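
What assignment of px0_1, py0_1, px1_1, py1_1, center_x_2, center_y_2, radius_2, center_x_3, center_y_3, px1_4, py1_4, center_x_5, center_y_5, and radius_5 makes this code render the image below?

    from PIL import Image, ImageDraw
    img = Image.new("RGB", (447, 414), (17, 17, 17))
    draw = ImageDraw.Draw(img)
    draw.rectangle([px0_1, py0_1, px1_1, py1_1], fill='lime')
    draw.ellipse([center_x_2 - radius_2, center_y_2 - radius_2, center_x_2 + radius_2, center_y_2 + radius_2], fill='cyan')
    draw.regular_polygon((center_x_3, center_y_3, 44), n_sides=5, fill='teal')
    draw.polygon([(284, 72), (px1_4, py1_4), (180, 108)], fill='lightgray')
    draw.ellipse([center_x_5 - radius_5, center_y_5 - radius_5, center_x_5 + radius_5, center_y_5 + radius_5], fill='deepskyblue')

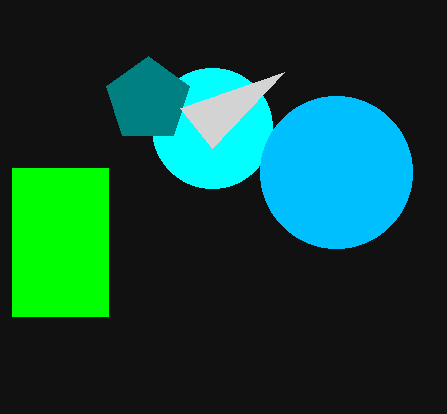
px0_1 = 12
py0_1 = 168
px1_1 = 108
py1_1 = 316
center_x_2 = 212
center_y_2 = 128
radius_2 = 60
center_x_3 = 148
center_y_3 = 100
px1_4 = 212
py1_4 = 148
center_x_5 = 336
center_y_5 = 172
radius_5 = 76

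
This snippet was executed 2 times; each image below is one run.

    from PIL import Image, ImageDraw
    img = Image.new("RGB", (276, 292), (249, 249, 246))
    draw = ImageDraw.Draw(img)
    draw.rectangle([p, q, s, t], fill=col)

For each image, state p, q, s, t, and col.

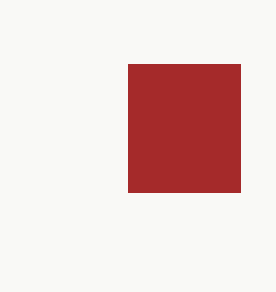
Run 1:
p = 128
q = 64
s = 240
t = 192
col = 'brown'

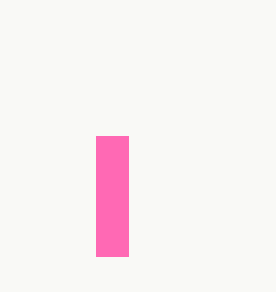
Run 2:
p = 96
q = 136
s = 128
t = 256
col = 'hotpink'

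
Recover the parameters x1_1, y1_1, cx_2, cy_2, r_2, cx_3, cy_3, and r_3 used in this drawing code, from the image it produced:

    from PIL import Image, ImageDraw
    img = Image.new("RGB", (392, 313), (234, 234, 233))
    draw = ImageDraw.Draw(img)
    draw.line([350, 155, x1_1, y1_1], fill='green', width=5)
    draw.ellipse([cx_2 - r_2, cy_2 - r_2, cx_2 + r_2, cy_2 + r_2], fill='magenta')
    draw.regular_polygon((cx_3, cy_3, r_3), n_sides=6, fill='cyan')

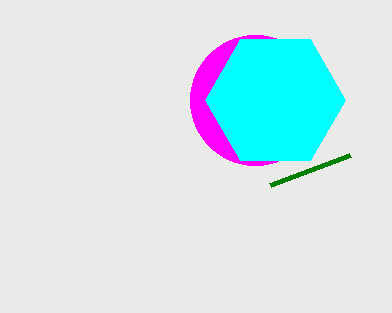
x1_1 = 270; y1_1 = 185; cx_2 = 255; cy_2 = 100; r_2 = 65; cx_3 = 275; cy_3 = 100; r_3 = 70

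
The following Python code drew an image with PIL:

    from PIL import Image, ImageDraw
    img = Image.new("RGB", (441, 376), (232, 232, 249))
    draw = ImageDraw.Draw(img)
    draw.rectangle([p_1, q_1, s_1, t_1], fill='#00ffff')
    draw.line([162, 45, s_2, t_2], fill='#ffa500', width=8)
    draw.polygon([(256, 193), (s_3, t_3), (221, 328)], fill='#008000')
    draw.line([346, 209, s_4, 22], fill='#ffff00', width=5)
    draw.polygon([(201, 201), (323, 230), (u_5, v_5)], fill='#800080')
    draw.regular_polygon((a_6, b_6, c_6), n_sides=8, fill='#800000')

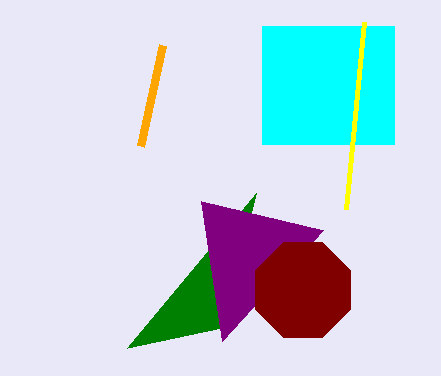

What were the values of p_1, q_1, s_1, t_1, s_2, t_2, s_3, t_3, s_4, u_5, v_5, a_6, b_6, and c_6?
p_1 = 262; q_1 = 26; s_1 = 394; t_1 = 144; s_2 = 140; t_2 = 146; s_3 = 127; t_3 = 348; s_4 = 364; u_5 = 222; v_5 = 341; a_6 = 303; b_6 = 290; c_6 = 51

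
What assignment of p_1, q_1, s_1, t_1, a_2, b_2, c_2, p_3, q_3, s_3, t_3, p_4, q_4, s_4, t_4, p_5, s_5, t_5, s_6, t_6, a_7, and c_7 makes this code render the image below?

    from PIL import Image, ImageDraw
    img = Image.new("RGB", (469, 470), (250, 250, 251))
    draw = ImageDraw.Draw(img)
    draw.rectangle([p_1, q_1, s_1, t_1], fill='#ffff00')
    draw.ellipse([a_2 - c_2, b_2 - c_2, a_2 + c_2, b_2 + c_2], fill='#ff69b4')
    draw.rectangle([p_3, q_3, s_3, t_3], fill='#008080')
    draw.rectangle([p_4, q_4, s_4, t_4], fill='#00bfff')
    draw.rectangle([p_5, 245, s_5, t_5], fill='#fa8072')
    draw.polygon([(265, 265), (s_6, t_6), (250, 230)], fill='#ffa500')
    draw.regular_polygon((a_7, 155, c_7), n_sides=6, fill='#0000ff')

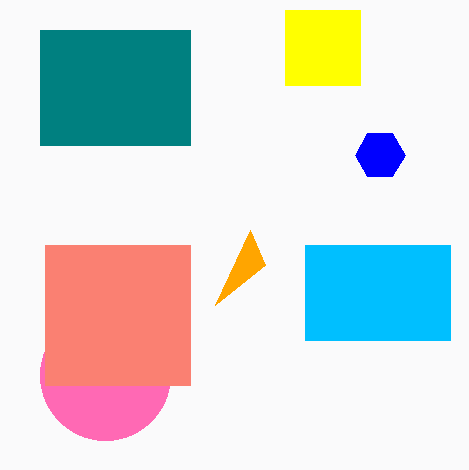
p_1 = 285; q_1 = 10; s_1 = 360; t_1 = 85; a_2 = 105; b_2 = 375; c_2 = 65; p_3 = 40; q_3 = 30; s_3 = 190; t_3 = 145; p_4 = 305; q_4 = 245; s_4 = 450; t_4 = 340; p_5 = 45; s_5 = 190; t_5 = 385; s_6 = 215; t_6 = 305; a_7 = 380; c_7 = 25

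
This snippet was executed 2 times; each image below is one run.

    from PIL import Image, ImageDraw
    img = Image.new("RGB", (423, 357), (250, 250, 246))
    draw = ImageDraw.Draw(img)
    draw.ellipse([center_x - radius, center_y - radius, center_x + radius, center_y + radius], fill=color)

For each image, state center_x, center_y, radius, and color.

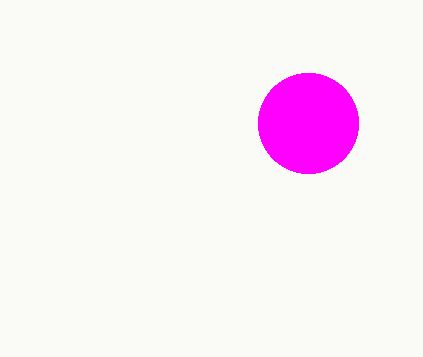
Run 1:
center_x = 308; center_y = 123; radius = 50; color = 'magenta'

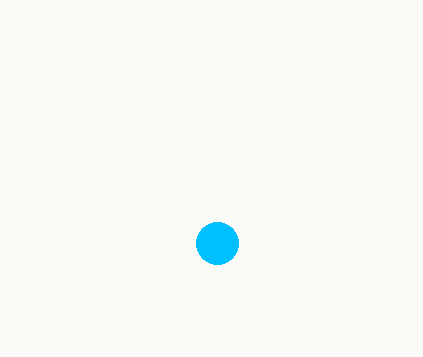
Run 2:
center_x = 217; center_y = 243; radius = 21; color = 'deepskyblue'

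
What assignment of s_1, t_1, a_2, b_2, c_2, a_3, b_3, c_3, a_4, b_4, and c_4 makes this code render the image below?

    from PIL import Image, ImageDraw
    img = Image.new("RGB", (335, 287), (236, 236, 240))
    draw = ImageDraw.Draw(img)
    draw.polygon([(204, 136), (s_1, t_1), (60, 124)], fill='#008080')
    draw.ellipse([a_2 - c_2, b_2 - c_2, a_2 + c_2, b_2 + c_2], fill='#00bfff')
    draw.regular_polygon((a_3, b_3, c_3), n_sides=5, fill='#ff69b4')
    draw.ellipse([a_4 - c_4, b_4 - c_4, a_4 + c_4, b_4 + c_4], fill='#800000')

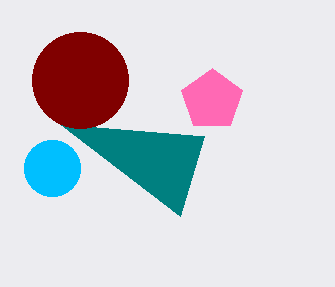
s_1 = 180; t_1 = 216; a_2 = 52; b_2 = 168; c_2 = 28; a_3 = 212; b_3 = 100; c_3 = 32; a_4 = 80; b_4 = 80; c_4 = 48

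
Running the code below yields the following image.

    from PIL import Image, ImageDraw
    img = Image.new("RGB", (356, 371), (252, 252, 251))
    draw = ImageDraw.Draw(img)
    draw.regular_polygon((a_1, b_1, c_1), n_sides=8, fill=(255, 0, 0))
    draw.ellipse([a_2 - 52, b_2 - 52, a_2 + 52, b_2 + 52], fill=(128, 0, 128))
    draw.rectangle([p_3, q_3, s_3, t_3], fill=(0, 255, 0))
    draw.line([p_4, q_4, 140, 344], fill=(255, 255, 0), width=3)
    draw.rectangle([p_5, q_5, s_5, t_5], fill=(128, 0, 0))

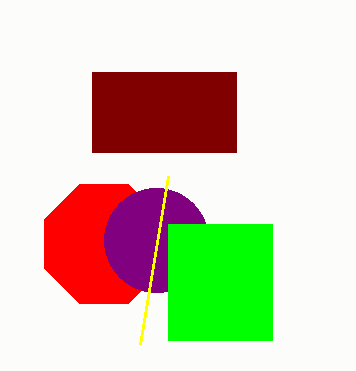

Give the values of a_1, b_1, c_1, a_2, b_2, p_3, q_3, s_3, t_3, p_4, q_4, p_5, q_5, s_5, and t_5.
a_1 = 104; b_1 = 244; c_1 = 64; a_2 = 156; b_2 = 240; p_3 = 168; q_3 = 224; s_3 = 272; t_3 = 340; p_4 = 168; q_4 = 176; p_5 = 92; q_5 = 72; s_5 = 236; t_5 = 152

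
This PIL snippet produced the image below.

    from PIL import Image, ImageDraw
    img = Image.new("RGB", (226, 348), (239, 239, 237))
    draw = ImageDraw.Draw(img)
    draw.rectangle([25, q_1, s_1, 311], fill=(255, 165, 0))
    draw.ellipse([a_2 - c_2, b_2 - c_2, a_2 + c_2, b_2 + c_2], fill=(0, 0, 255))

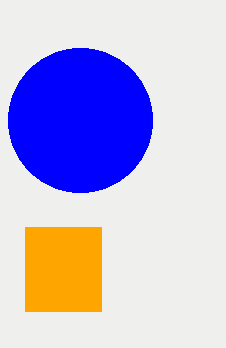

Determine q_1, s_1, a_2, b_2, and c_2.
q_1 = 227, s_1 = 101, a_2 = 80, b_2 = 120, c_2 = 72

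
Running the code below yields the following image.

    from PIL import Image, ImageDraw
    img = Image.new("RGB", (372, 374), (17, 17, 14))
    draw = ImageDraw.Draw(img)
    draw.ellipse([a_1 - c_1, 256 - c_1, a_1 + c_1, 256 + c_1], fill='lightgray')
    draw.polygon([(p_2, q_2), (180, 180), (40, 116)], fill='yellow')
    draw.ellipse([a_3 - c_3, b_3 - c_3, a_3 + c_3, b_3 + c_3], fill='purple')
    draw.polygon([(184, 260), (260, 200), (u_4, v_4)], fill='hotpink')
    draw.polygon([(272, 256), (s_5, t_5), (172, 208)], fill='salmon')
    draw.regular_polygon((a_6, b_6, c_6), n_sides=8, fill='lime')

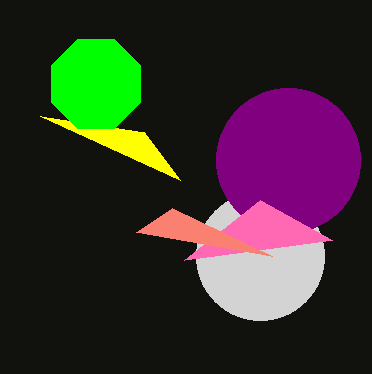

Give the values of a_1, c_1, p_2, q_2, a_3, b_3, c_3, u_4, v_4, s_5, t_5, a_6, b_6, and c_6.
a_1 = 260
c_1 = 64
p_2 = 144
q_2 = 132
a_3 = 288
b_3 = 160
c_3 = 72
u_4 = 332
v_4 = 240
s_5 = 136
t_5 = 232
a_6 = 96
b_6 = 84
c_6 = 48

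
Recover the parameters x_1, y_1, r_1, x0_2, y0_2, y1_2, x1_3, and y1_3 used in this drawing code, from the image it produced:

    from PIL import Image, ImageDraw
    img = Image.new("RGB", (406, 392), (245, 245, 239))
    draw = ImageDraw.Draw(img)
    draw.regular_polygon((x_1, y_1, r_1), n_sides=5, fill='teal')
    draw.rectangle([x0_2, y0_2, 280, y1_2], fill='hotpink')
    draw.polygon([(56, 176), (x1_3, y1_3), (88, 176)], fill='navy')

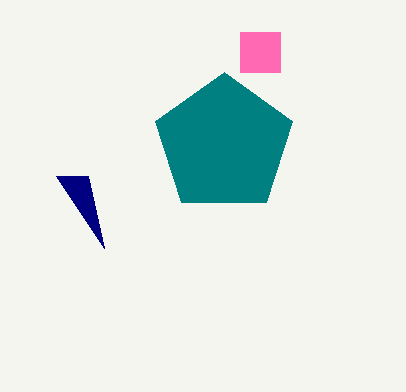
x_1 = 224, y_1 = 144, r_1 = 72, x0_2 = 240, y0_2 = 32, y1_2 = 72, x1_3 = 104, y1_3 = 248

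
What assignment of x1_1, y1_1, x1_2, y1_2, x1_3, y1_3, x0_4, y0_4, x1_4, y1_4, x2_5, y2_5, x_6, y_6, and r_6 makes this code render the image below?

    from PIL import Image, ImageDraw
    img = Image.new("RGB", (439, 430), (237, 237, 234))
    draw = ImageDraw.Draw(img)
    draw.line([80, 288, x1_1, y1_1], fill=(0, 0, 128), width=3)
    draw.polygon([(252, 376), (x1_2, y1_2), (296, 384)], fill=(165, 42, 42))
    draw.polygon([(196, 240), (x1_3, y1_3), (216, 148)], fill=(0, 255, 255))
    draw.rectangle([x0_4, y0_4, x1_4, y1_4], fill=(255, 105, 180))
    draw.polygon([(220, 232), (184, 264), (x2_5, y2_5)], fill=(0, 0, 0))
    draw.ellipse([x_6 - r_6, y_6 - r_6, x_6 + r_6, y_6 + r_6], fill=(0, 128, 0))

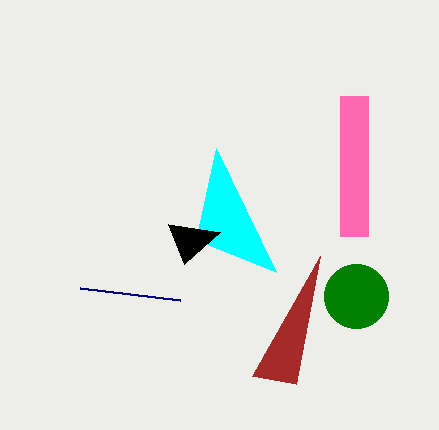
x1_1 = 180, y1_1 = 300, x1_2 = 320, y1_2 = 256, x1_3 = 276, y1_3 = 272, x0_4 = 340, y0_4 = 96, x1_4 = 368, y1_4 = 236, x2_5 = 168, y2_5 = 224, x_6 = 356, y_6 = 296, r_6 = 32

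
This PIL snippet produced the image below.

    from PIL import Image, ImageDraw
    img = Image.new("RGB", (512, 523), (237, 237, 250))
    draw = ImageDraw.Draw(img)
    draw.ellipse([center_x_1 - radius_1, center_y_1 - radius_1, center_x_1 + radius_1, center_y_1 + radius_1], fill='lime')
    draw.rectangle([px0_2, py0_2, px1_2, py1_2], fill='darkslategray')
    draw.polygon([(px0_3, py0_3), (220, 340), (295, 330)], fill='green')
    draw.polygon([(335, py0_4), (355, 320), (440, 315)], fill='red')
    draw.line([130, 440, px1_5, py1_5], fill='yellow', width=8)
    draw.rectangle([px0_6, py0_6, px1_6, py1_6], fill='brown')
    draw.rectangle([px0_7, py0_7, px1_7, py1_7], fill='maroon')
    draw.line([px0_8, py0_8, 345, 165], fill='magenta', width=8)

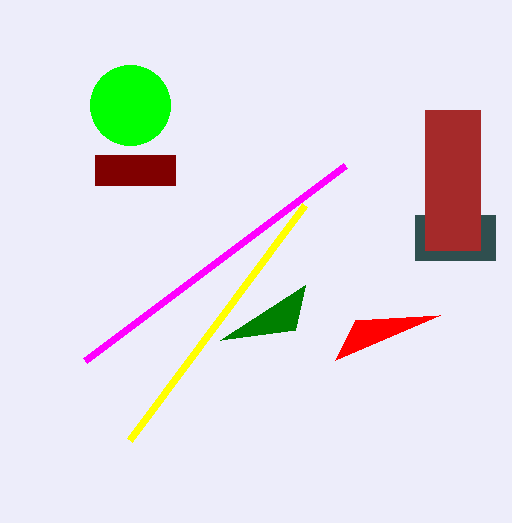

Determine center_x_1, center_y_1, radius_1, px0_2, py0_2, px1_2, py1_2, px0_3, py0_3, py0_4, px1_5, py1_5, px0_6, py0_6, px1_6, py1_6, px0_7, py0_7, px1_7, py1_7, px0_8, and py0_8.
center_x_1 = 130
center_y_1 = 105
radius_1 = 40
px0_2 = 415
py0_2 = 215
px1_2 = 495
py1_2 = 260
px0_3 = 305
py0_3 = 285
py0_4 = 360
px1_5 = 305
py1_5 = 205
px0_6 = 425
py0_6 = 110
px1_6 = 480
py1_6 = 250
px0_7 = 95
py0_7 = 155
px1_7 = 175
py1_7 = 185
px0_8 = 85
py0_8 = 360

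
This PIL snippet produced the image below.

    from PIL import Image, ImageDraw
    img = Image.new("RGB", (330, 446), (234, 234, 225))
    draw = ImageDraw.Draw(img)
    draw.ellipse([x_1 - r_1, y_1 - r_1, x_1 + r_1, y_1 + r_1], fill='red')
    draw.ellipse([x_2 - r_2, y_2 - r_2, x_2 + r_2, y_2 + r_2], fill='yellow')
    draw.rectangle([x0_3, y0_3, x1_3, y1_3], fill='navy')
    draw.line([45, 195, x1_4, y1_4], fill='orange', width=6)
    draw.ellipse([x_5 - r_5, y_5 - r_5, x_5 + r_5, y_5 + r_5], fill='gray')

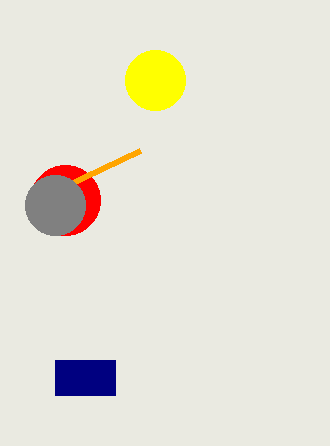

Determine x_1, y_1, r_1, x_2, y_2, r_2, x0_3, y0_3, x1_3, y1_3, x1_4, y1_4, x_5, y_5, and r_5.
x_1 = 65; y_1 = 200; r_1 = 35; x_2 = 155; y_2 = 80; r_2 = 30; x0_3 = 55; y0_3 = 360; x1_3 = 115; y1_3 = 395; x1_4 = 140; y1_4 = 150; x_5 = 55; y_5 = 205; r_5 = 30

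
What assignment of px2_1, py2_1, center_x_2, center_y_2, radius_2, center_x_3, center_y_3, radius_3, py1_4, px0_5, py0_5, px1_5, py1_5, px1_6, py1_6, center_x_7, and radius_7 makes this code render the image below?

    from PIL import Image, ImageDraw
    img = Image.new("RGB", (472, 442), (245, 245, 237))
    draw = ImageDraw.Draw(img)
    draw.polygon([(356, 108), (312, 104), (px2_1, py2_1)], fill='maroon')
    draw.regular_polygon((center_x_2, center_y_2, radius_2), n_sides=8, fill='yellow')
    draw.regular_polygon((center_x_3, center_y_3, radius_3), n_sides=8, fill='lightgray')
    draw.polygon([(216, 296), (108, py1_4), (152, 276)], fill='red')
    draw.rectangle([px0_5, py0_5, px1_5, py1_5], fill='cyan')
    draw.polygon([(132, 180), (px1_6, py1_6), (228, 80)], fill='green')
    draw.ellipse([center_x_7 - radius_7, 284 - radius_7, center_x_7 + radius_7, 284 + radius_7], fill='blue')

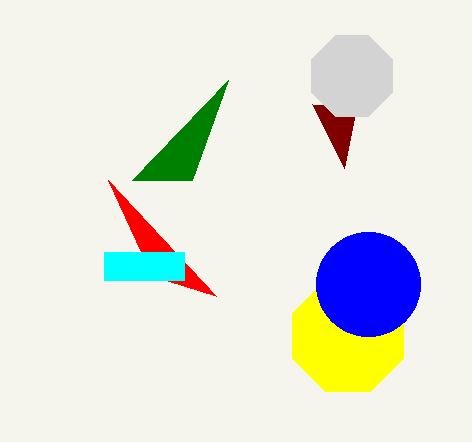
px2_1 = 344; py2_1 = 168; center_x_2 = 348; center_y_2 = 336; radius_2 = 60; center_x_3 = 352; center_y_3 = 76; radius_3 = 44; py1_4 = 180; px0_5 = 104; py0_5 = 252; px1_5 = 184; py1_5 = 280; px1_6 = 192; py1_6 = 180; center_x_7 = 368; radius_7 = 52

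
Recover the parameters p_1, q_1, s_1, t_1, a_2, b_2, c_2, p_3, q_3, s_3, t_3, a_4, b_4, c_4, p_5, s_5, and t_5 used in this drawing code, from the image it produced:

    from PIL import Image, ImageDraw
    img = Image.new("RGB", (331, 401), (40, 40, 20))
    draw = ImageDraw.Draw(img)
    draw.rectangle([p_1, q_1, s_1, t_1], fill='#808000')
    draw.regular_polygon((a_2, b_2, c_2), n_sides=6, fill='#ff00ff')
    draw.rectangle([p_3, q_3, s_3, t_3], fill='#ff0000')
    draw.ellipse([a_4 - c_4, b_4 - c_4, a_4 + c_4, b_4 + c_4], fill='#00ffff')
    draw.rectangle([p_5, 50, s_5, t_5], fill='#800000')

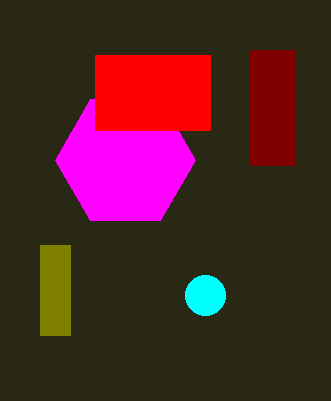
p_1 = 40, q_1 = 245, s_1 = 70, t_1 = 335, a_2 = 125, b_2 = 160, c_2 = 70, p_3 = 95, q_3 = 55, s_3 = 210, t_3 = 130, a_4 = 205, b_4 = 295, c_4 = 20, p_5 = 250, s_5 = 295, t_5 = 165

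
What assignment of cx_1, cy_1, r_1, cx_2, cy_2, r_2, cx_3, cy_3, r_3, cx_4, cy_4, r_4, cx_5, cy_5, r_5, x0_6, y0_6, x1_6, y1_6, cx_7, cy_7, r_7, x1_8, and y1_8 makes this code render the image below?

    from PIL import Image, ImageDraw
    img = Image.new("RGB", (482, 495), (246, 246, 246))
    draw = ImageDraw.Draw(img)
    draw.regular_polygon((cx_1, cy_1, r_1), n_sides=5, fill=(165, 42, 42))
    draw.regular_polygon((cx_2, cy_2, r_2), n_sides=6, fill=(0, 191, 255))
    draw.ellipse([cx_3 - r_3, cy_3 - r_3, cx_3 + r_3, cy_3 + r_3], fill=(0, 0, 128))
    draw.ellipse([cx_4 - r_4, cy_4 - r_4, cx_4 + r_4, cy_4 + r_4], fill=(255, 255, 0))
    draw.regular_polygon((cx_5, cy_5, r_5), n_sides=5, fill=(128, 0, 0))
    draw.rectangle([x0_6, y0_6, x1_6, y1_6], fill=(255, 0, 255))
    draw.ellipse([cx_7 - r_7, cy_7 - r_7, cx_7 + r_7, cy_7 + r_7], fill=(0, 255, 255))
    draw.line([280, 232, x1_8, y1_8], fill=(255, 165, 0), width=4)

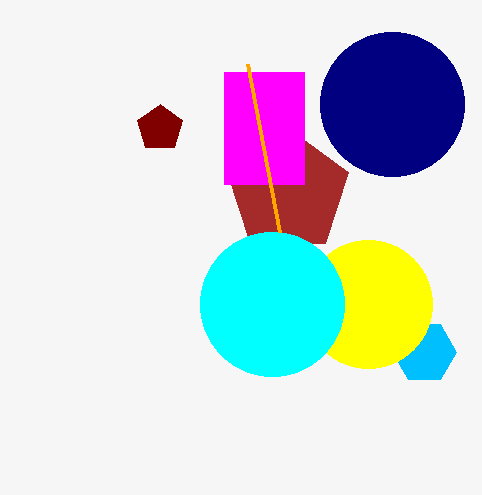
cx_1 = 288, cy_1 = 192, r_1 = 64, cx_2 = 424, cy_2 = 352, r_2 = 32, cx_3 = 392, cy_3 = 104, r_3 = 72, cx_4 = 368, cy_4 = 304, r_4 = 64, cx_5 = 160, cy_5 = 128, r_5 = 24, x0_6 = 224, y0_6 = 72, x1_6 = 304, y1_6 = 184, cx_7 = 272, cy_7 = 304, r_7 = 72, x1_8 = 248, y1_8 = 64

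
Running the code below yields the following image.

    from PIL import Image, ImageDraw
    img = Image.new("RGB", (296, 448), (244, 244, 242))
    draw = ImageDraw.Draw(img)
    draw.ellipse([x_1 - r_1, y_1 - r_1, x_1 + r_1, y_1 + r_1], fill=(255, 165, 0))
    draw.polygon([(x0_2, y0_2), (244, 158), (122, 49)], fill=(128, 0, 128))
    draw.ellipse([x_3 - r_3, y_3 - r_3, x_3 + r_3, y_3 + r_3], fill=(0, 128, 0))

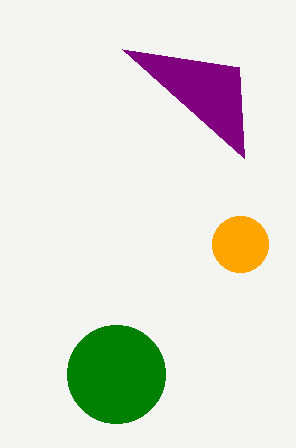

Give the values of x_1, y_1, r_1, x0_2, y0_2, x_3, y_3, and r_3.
x_1 = 240
y_1 = 244
r_1 = 28
x0_2 = 239
y0_2 = 67
x_3 = 116
y_3 = 374
r_3 = 49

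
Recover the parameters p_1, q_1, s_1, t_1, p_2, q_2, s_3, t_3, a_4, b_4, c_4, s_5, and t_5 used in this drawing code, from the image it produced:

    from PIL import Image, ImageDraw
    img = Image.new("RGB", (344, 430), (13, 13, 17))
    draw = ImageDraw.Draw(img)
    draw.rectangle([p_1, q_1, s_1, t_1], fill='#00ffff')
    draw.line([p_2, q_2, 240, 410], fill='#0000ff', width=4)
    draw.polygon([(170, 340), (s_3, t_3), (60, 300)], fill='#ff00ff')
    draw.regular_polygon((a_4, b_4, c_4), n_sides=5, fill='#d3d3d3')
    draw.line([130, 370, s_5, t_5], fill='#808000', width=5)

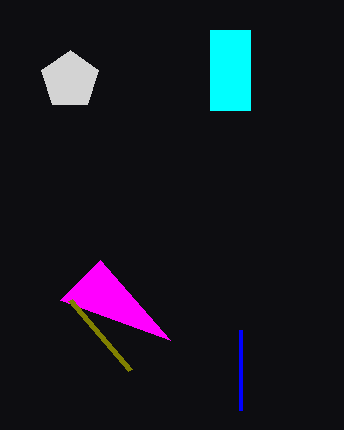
p_1 = 210
q_1 = 30
s_1 = 250
t_1 = 110
p_2 = 240
q_2 = 330
s_3 = 100
t_3 = 260
a_4 = 70
b_4 = 80
c_4 = 30
s_5 = 70
t_5 = 300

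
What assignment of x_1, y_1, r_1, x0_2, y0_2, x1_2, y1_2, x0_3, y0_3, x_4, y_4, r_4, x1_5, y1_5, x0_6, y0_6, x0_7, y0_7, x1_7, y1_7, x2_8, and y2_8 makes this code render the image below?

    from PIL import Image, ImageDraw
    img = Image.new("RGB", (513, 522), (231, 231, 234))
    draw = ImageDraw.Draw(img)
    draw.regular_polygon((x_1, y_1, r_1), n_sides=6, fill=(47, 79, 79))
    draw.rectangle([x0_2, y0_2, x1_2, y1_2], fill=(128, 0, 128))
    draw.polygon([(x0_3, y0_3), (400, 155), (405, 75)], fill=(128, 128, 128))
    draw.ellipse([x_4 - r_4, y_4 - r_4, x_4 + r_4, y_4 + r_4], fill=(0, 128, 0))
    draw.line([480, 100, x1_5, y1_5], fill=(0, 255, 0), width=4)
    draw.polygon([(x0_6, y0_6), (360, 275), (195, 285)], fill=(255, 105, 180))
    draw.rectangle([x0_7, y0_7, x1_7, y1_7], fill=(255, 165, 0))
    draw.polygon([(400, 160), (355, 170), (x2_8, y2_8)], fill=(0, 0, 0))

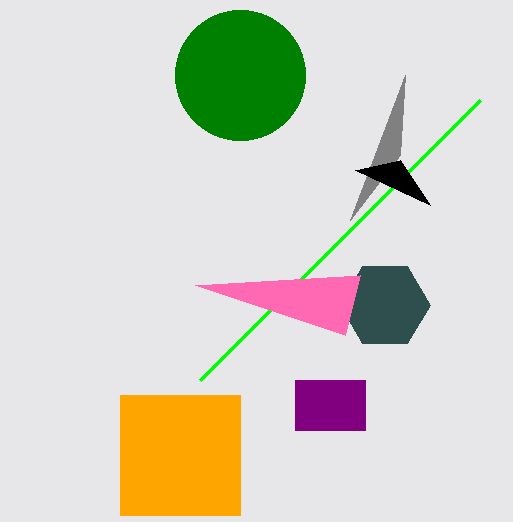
x_1 = 385; y_1 = 305; r_1 = 45; x0_2 = 295; y0_2 = 380; x1_2 = 365; y1_2 = 430; x0_3 = 350; y0_3 = 220; x_4 = 240; y_4 = 75; r_4 = 65; x1_5 = 200; y1_5 = 380; x0_6 = 345; y0_6 = 335; x0_7 = 120; y0_7 = 395; x1_7 = 240; y1_7 = 515; x2_8 = 430; y2_8 = 205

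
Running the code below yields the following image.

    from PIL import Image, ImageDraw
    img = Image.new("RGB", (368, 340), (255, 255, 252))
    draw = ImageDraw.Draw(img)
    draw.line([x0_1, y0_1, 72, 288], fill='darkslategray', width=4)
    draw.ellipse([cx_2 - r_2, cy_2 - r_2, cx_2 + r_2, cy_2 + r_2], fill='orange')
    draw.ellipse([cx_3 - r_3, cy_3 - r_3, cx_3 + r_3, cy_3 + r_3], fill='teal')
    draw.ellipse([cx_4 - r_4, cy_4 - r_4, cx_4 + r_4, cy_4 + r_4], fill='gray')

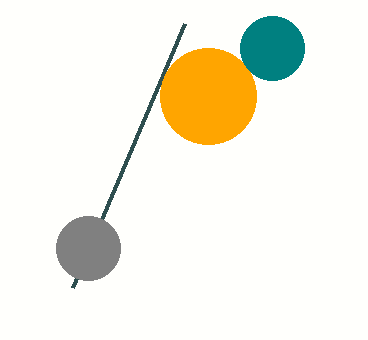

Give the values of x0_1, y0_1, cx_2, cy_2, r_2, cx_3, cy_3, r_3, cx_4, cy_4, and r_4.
x0_1 = 184; y0_1 = 24; cx_2 = 208; cy_2 = 96; r_2 = 48; cx_3 = 272; cy_3 = 48; r_3 = 32; cx_4 = 88; cy_4 = 248; r_4 = 32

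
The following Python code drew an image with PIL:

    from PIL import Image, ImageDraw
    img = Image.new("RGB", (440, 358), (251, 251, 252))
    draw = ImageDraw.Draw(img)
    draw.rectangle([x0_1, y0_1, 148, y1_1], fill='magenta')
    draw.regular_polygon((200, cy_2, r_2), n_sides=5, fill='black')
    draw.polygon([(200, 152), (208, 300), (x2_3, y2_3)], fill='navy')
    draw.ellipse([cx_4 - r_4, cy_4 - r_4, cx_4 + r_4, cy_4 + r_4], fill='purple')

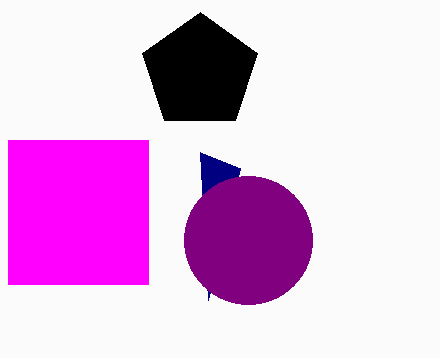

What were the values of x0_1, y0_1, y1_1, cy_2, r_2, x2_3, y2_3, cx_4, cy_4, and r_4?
x0_1 = 8; y0_1 = 140; y1_1 = 284; cy_2 = 72; r_2 = 60; x2_3 = 240; y2_3 = 168; cx_4 = 248; cy_4 = 240; r_4 = 64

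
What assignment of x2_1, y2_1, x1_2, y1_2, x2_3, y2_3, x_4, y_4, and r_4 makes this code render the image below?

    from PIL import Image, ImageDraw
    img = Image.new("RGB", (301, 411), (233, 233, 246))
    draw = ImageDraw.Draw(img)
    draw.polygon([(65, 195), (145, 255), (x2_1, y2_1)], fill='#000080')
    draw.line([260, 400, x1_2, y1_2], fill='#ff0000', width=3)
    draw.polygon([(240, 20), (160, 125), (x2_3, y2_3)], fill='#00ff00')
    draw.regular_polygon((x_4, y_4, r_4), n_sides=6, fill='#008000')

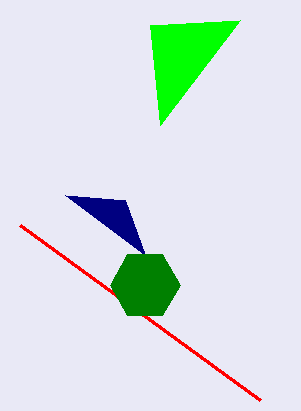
x2_1 = 125, y2_1 = 200, x1_2 = 20, y1_2 = 225, x2_3 = 150, y2_3 = 25, x_4 = 145, y_4 = 285, r_4 = 35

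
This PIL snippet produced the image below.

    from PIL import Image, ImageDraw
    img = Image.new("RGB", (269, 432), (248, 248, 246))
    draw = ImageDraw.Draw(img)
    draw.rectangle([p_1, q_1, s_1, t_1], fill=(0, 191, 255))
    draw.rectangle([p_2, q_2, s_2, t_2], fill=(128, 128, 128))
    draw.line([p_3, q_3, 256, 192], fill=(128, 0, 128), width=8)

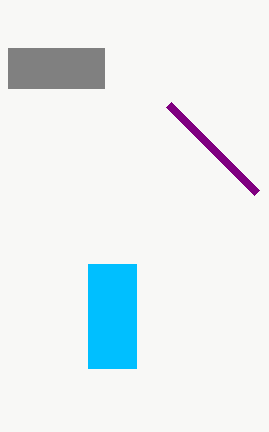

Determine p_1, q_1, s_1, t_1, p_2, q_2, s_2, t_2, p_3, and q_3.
p_1 = 88
q_1 = 264
s_1 = 136
t_1 = 368
p_2 = 8
q_2 = 48
s_2 = 104
t_2 = 88
p_3 = 168
q_3 = 104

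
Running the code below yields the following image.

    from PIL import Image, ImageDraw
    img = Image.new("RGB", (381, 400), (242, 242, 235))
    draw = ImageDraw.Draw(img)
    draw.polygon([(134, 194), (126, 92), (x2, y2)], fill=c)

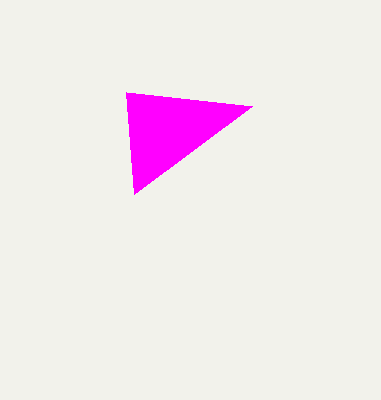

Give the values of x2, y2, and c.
x2 = 252, y2 = 106, c = 'magenta'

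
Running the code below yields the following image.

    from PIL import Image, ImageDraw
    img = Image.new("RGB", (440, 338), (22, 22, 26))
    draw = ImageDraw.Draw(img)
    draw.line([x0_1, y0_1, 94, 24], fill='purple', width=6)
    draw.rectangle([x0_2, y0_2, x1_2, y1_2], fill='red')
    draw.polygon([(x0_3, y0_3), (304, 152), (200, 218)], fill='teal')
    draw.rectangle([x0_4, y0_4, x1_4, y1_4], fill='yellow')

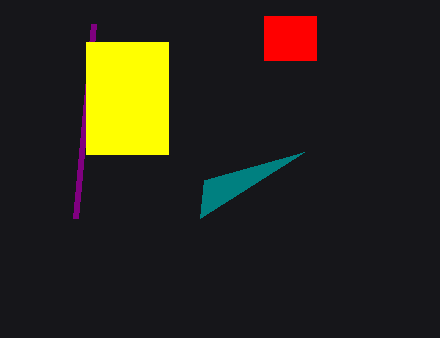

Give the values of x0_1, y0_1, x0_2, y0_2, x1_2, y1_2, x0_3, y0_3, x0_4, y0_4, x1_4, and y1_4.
x0_1 = 76; y0_1 = 218; x0_2 = 264; y0_2 = 16; x1_2 = 316; y1_2 = 60; x0_3 = 204; y0_3 = 180; x0_4 = 86; y0_4 = 42; x1_4 = 168; y1_4 = 154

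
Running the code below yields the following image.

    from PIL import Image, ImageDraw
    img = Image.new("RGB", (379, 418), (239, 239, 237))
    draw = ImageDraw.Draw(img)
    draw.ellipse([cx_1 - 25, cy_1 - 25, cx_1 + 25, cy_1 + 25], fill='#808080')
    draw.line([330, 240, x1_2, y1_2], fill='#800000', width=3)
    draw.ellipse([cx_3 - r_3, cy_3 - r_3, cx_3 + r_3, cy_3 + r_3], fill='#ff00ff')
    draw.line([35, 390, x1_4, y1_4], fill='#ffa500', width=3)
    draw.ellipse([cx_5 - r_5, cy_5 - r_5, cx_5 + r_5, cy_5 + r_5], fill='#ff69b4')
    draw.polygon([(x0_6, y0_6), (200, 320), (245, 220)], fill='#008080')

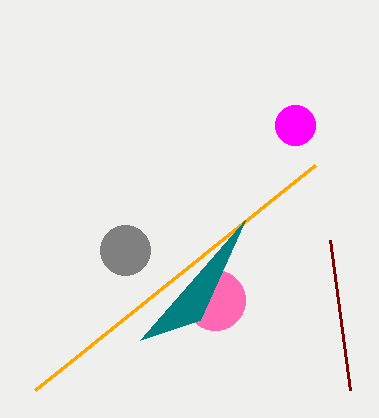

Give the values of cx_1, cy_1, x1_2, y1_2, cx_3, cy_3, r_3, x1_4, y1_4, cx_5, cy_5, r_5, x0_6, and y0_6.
cx_1 = 125, cy_1 = 250, x1_2 = 350, y1_2 = 390, cx_3 = 295, cy_3 = 125, r_3 = 20, x1_4 = 315, y1_4 = 165, cx_5 = 215, cy_5 = 300, r_5 = 30, x0_6 = 140, y0_6 = 340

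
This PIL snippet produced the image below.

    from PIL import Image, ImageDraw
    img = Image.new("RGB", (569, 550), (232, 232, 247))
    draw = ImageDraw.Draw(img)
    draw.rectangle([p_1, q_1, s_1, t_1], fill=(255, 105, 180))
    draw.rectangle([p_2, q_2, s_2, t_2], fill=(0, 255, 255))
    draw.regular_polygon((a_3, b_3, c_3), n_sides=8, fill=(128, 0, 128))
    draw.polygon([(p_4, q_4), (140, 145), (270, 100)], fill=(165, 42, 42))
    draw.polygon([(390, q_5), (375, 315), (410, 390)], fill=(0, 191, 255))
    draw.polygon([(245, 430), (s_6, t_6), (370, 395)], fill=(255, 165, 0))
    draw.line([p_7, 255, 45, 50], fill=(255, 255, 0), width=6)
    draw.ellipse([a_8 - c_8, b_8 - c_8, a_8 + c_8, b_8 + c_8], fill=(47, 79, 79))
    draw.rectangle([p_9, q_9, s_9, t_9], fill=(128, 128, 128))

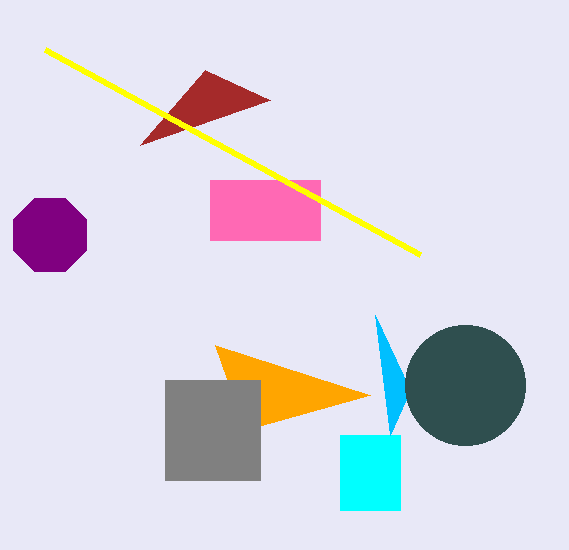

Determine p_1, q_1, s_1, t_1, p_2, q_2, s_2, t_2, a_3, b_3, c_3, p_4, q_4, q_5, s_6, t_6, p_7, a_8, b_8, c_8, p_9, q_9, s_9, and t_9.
p_1 = 210
q_1 = 180
s_1 = 320
t_1 = 240
p_2 = 340
q_2 = 435
s_2 = 400
t_2 = 510
a_3 = 50
b_3 = 235
c_3 = 40
p_4 = 205
q_4 = 70
q_5 = 435
s_6 = 215
t_6 = 345
p_7 = 420
a_8 = 465
b_8 = 385
c_8 = 60
p_9 = 165
q_9 = 380
s_9 = 260
t_9 = 480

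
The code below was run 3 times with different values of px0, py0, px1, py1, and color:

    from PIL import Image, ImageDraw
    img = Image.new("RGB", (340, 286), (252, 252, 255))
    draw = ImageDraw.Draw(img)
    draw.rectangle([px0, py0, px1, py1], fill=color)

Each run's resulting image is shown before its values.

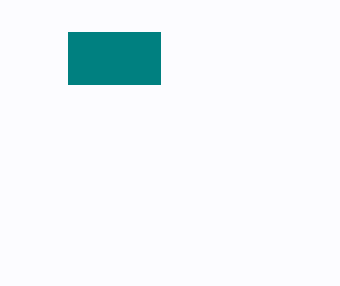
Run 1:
px0 = 68, py0 = 32, px1 = 160, py1 = 84, color = 'teal'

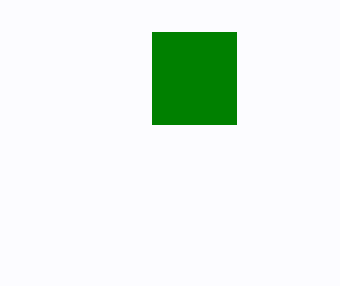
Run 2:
px0 = 152
py0 = 32
px1 = 236
py1 = 124
color = 'green'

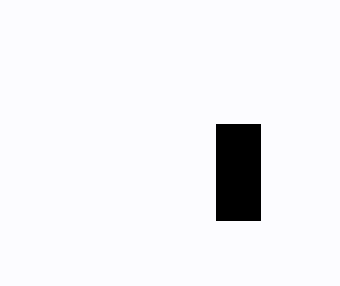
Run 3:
px0 = 216
py0 = 124
px1 = 260
py1 = 220
color = 'black'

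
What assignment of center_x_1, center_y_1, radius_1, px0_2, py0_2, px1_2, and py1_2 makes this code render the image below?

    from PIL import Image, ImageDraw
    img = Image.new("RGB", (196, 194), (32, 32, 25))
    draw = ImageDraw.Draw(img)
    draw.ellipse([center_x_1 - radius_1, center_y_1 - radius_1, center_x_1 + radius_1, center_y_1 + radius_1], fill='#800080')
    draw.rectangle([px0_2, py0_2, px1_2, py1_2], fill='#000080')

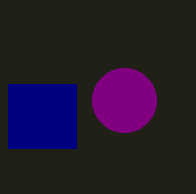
center_x_1 = 124; center_y_1 = 100; radius_1 = 32; px0_2 = 8; py0_2 = 84; px1_2 = 76; py1_2 = 148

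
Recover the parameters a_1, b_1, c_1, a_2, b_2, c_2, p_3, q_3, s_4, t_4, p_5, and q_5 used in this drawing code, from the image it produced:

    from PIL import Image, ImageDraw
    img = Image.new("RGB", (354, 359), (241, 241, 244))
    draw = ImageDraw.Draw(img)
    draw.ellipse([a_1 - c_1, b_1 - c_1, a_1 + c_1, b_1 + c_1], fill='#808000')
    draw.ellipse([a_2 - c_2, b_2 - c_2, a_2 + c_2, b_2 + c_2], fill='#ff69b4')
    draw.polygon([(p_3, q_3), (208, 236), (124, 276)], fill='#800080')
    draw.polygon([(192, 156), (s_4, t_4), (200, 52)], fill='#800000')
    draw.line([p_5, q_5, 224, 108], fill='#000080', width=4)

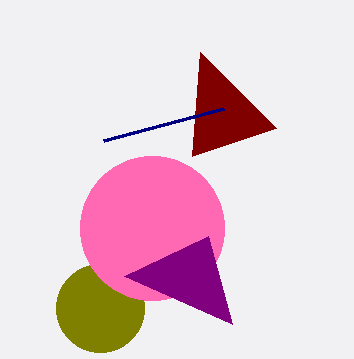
a_1 = 100, b_1 = 308, c_1 = 44, a_2 = 152, b_2 = 228, c_2 = 72, p_3 = 232, q_3 = 324, s_4 = 276, t_4 = 128, p_5 = 104, q_5 = 140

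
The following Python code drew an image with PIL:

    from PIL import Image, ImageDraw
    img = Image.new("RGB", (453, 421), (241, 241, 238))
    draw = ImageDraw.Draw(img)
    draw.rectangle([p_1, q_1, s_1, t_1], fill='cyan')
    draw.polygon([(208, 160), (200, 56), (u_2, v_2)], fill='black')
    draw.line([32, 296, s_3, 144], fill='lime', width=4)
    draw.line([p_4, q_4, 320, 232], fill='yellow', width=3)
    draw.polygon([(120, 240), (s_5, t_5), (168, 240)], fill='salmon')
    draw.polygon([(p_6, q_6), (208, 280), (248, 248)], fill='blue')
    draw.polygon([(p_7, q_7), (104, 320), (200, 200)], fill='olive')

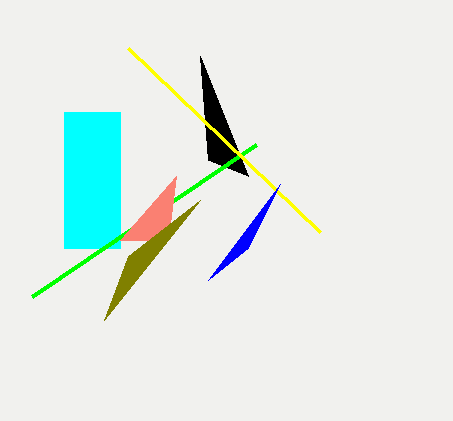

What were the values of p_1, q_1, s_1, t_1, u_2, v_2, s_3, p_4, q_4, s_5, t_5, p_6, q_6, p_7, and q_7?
p_1 = 64
q_1 = 112
s_1 = 120
t_1 = 248
u_2 = 248
v_2 = 176
s_3 = 256
p_4 = 128
q_4 = 48
s_5 = 176
t_5 = 176
p_6 = 280
q_6 = 184
p_7 = 128
q_7 = 256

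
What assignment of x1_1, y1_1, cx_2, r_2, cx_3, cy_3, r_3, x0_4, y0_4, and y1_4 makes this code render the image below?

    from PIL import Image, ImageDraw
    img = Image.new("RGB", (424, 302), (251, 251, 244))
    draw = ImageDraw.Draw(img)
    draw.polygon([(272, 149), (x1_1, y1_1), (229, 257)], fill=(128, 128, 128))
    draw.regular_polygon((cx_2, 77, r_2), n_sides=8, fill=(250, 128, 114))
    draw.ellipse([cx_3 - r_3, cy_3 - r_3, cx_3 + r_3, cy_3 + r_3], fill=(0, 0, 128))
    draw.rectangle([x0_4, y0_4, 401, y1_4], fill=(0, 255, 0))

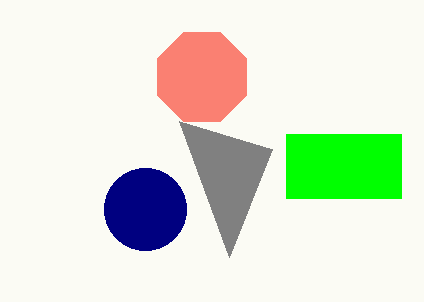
x1_1 = 179
y1_1 = 121
cx_2 = 202
r_2 = 48
cx_3 = 145
cy_3 = 209
r_3 = 41
x0_4 = 286
y0_4 = 134
y1_4 = 198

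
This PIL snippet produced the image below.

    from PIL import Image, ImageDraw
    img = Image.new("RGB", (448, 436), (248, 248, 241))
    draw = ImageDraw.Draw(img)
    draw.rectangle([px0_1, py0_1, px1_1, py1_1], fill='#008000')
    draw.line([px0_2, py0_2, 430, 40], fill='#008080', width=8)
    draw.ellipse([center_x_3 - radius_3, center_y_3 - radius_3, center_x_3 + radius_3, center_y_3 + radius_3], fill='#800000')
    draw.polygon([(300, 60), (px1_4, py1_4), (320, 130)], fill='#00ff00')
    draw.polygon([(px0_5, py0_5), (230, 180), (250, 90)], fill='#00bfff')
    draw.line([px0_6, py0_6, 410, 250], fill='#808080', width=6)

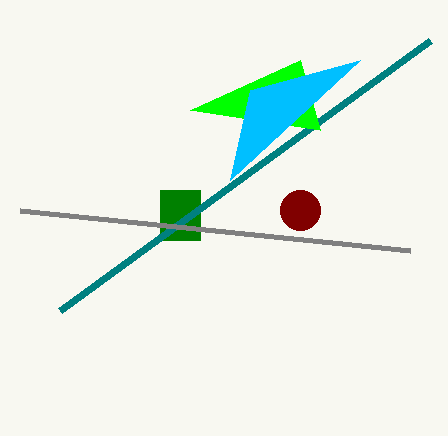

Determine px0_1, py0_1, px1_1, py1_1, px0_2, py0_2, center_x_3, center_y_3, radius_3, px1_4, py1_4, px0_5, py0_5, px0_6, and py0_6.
px0_1 = 160
py0_1 = 190
px1_1 = 200
py1_1 = 240
px0_2 = 60
py0_2 = 310
center_x_3 = 300
center_y_3 = 210
radius_3 = 20
px1_4 = 190
py1_4 = 110
px0_5 = 360
py0_5 = 60
px0_6 = 20
py0_6 = 210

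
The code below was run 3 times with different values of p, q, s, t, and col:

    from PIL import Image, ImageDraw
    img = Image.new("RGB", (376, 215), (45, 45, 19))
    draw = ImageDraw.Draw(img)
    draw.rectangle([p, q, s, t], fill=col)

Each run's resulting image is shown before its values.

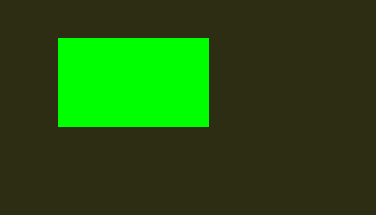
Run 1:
p = 58, q = 38, s = 208, t = 126, col = 'lime'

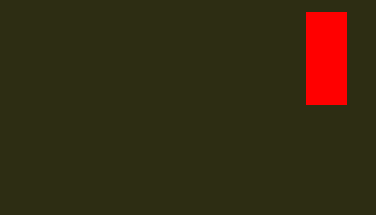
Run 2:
p = 306; q = 12; s = 346; t = 104; col = 'red'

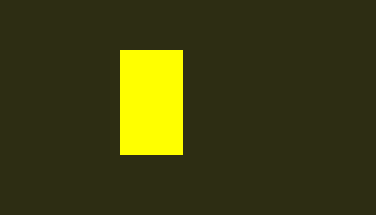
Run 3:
p = 120, q = 50, s = 182, t = 154, col = 'yellow'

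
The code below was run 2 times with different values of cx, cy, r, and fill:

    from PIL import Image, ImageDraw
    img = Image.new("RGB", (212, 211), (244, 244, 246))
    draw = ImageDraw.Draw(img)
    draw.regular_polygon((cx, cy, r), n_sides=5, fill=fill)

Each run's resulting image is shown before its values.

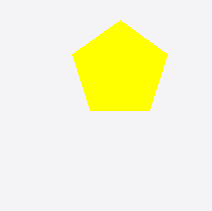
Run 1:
cx = 120; cy = 70; r = 50; fill = 'yellow'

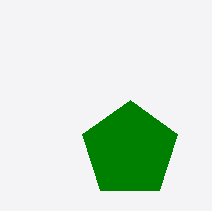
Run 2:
cx = 130, cy = 150, r = 50, fill = 'green'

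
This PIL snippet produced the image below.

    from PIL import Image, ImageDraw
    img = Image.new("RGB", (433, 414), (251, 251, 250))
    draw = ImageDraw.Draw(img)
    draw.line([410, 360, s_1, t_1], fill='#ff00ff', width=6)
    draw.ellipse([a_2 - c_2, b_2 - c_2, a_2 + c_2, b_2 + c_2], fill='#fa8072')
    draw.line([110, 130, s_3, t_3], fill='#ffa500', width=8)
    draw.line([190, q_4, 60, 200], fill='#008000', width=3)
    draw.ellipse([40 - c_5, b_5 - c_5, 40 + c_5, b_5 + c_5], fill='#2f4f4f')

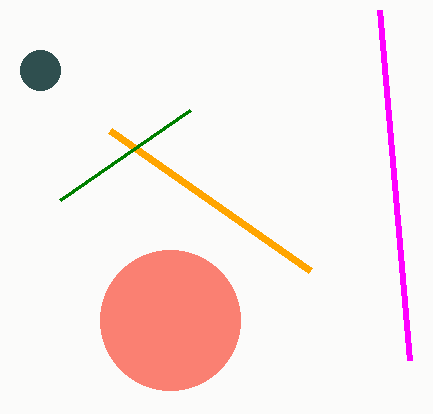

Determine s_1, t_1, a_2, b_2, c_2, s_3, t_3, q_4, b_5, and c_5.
s_1 = 380
t_1 = 10
a_2 = 170
b_2 = 320
c_2 = 70
s_3 = 310
t_3 = 270
q_4 = 110
b_5 = 70
c_5 = 20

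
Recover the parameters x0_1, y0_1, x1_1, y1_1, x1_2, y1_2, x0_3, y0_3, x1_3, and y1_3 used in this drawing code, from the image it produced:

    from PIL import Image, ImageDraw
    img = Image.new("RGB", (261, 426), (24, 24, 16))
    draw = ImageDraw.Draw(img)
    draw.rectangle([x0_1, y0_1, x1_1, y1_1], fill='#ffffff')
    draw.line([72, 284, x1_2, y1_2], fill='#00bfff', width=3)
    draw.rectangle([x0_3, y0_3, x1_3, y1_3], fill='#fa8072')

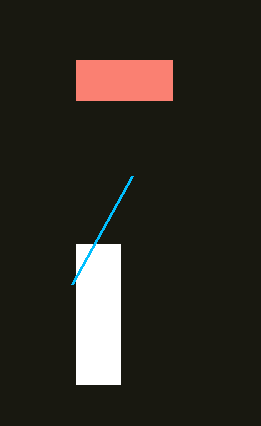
x0_1 = 76; y0_1 = 244; x1_1 = 120; y1_1 = 384; x1_2 = 132; y1_2 = 176; x0_3 = 76; y0_3 = 60; x1_3 = 172; y1_3 = 100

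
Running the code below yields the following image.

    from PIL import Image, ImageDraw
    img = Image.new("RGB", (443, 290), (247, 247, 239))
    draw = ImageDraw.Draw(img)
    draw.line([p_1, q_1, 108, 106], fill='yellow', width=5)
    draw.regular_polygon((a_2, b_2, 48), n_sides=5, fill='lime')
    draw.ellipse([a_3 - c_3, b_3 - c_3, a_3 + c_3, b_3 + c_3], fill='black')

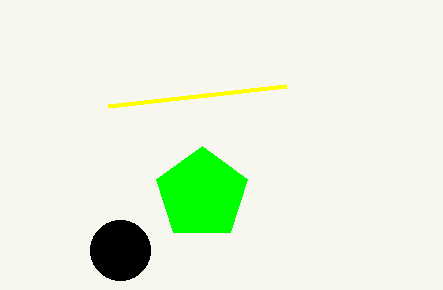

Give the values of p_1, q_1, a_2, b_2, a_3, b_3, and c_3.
p_1 = 286, q_1 = 86, a_2 = 202, b_2 = 194, a_3 = 120, b_3 = 250, c_3 = 30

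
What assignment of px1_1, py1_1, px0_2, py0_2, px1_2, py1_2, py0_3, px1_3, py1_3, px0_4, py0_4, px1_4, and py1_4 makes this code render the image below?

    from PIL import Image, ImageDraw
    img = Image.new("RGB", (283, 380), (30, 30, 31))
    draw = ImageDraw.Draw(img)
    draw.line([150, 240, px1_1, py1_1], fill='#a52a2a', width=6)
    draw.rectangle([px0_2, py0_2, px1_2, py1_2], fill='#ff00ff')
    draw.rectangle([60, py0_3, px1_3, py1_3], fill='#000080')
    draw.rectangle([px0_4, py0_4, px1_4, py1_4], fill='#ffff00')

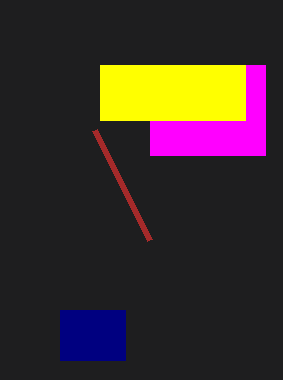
px1_1 = 95
py1_1 = 130
px0_2 = 150
py0_2 = 65
px1_2 = 265
py1_2 = 155
py0_3 = 310
px1_3 = 125
py1_3 = 360
px0_4 = 100
py0_4 = 65
px1_4 = 245
py1_4 = 120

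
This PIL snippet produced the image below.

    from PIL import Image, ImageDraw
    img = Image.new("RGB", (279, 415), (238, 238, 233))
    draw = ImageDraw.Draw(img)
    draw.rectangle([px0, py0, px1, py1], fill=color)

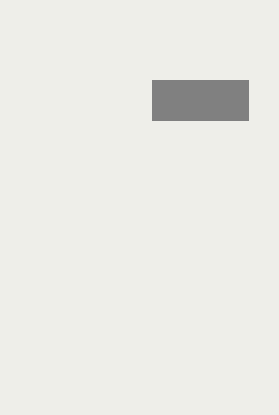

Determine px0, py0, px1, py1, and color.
px0 = 152, py0 = 80, px1 = 248, py1 = 120, color = 'gray'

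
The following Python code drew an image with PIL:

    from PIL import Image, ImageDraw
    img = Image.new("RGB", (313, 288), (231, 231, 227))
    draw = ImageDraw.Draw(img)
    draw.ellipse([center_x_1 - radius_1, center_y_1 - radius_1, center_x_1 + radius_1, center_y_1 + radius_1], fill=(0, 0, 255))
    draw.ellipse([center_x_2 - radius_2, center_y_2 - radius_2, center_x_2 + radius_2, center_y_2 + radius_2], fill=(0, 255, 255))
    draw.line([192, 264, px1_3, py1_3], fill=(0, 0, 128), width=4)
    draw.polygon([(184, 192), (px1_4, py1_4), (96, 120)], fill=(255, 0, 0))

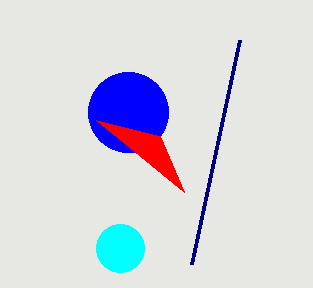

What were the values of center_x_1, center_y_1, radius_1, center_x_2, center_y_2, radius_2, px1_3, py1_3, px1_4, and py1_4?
center_x_1 = 128
center_y_1 = 112
radius_1 = 40
center_x_2 = 120
center_y_2 = 248
radius_2 = 24
px1_3 = 240
py1_3 = 40
px1_4 = 160
py1_4 = 136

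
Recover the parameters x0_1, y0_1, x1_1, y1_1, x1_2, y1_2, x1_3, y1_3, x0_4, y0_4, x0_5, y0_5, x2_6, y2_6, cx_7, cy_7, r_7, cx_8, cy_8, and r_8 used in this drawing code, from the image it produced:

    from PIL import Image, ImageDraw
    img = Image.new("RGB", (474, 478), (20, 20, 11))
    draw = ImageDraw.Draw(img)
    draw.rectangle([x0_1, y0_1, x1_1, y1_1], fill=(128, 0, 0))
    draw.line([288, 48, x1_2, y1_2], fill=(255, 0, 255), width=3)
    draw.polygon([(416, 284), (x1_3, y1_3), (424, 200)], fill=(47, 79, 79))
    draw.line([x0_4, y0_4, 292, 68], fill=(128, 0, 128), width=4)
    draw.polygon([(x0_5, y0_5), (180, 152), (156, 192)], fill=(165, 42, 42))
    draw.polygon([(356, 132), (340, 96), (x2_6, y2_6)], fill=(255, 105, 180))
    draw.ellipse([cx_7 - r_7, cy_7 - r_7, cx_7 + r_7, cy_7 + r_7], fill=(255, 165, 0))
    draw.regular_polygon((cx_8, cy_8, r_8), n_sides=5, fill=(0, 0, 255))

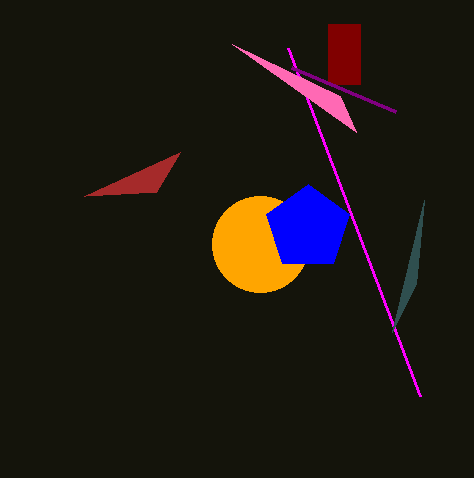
x0_1 = 328, y0_1 = 24, x1_1 = 360, y1_1 = 84, x1_2 = 420, y1_2 = 396, x1_3 = 392, y1_3 = 332, x0_4 = 396, y0_4 = 112, x0_5 = 84, y0_5 = 196, x2_6 = 232, y2_6 = 44, cx_7 = 260, cy_7 = 244, r_7 = 48, cx_8 = 308, cy_8 = 228, r_8 = 44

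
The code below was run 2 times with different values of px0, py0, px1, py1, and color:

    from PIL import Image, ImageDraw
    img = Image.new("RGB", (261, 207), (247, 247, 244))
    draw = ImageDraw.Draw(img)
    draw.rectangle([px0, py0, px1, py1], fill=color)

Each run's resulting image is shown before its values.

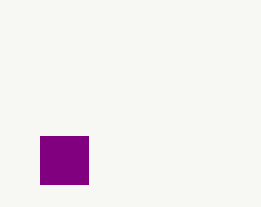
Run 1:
px0 = 40, py0 = 136, px1 = 88, py1 = 184, color = 'purple'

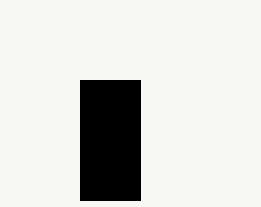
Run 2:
px0 = 80, py0 = 80, px1 = 140, py1 = 200, color = 'black'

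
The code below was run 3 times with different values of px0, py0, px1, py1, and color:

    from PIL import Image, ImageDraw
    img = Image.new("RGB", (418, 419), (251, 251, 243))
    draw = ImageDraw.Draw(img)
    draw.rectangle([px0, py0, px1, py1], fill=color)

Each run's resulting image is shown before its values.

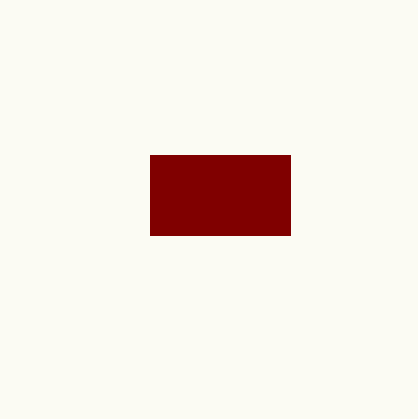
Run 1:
px0 = 150, py0 = 155, px1 = 290, py1 = 235, color = 'maroon'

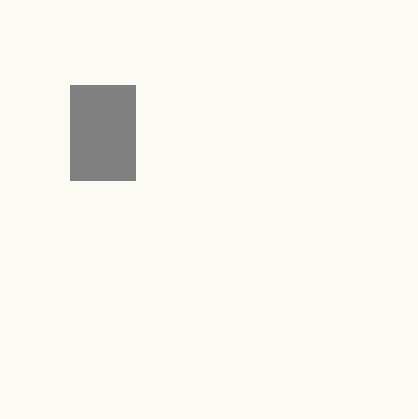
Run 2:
px0 = 70
py0 = 85
px1 = 135
py1 = 180
color = 'gray'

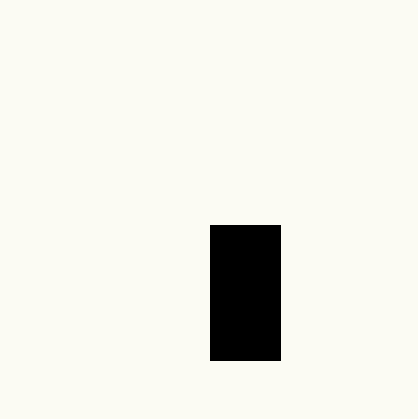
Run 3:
px0 = 210
py0 = 225
px1 = 280
py1 = 360
color = 'black'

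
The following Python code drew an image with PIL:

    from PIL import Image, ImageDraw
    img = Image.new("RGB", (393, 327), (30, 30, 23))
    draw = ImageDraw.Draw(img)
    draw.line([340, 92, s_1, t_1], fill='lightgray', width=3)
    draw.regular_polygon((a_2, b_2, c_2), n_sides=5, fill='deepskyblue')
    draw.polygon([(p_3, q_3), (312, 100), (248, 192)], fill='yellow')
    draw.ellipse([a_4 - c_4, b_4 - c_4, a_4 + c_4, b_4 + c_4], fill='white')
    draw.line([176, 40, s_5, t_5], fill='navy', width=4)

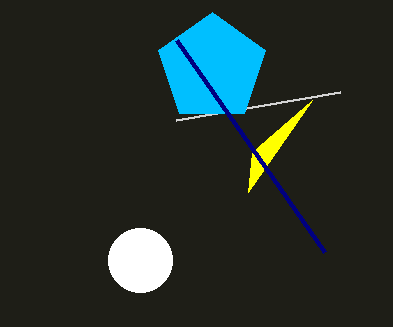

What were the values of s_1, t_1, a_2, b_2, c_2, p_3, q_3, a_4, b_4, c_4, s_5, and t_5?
s_1 = 176
t_1 = 120
a_2 = 212
b_2 = 68
c_2 = 56
p_3 = 252
q_3 = 152
a_4 = 140
b_4 = 260
c_4 = 32
s_5 = 324
t_5 = 252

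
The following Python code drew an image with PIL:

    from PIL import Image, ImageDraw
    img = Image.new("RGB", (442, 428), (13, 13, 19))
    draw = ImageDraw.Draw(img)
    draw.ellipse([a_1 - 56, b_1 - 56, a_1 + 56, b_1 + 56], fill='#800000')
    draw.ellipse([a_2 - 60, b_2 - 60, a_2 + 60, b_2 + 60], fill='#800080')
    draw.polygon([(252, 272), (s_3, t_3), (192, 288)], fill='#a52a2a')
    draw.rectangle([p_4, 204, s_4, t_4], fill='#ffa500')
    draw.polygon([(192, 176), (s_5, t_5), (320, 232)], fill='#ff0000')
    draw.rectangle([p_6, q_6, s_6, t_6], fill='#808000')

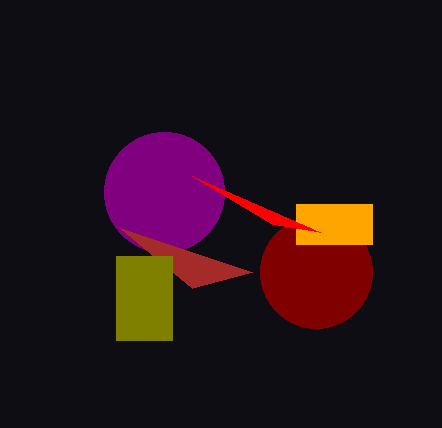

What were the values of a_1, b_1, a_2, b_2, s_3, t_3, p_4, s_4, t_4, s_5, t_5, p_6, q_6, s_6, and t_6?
a_1 = 316
b_1 = 272
a_2 = 164
b_2 = 192
s_3 = 120
t_3 = 228
p_4 = 296
s_4 = 372
t_4 = 244
s_5 = 272
t_5 = 224
p_6 = 116
q_6 = 256
s_6 = 172
t_6 = 340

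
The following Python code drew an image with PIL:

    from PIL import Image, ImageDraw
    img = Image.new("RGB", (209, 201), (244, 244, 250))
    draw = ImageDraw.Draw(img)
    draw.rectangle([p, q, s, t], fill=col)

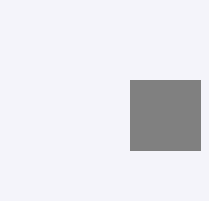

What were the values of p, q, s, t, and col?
p = 130, q = 80, s = 200, t = 150, col = 'gray'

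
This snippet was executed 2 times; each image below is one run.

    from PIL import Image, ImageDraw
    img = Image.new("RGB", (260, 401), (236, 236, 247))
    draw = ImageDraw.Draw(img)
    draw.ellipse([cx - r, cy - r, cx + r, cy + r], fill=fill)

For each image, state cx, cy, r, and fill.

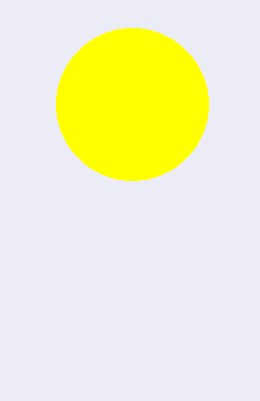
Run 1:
cx = 132, cy = 104, r = 76, fill = 'yellow'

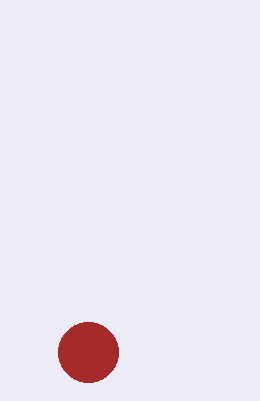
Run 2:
cx = 88, cy = 352, r = 30, fill = 'brown'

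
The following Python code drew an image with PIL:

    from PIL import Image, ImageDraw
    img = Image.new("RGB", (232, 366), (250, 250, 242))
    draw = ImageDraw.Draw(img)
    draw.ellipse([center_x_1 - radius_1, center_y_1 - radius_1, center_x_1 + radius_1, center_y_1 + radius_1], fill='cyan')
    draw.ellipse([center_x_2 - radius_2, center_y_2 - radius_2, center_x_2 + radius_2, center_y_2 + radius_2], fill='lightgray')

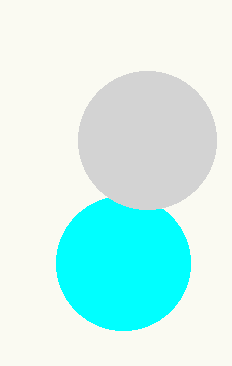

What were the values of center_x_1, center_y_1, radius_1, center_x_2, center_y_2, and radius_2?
center_x_1 = 123
center_y_1 = 263
radius_1 = 67
center_x_2 = 147
center_y_2 = 140
radius_2 = 69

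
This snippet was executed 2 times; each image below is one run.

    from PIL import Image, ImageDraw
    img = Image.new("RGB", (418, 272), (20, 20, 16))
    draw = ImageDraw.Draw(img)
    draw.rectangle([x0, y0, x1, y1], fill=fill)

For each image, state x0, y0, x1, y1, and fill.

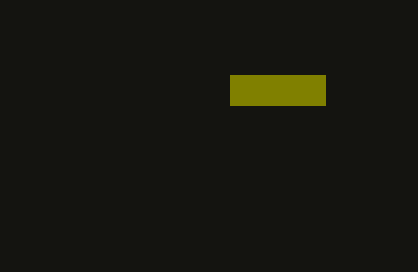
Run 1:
x0 = 230
y0 = 75
x1 = 325
y1 = 105
fill = 'olive'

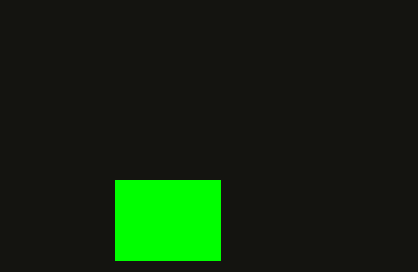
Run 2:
x0 = 115; y0 = 180; x1 = 220; y1 = 260; fill = 'lime'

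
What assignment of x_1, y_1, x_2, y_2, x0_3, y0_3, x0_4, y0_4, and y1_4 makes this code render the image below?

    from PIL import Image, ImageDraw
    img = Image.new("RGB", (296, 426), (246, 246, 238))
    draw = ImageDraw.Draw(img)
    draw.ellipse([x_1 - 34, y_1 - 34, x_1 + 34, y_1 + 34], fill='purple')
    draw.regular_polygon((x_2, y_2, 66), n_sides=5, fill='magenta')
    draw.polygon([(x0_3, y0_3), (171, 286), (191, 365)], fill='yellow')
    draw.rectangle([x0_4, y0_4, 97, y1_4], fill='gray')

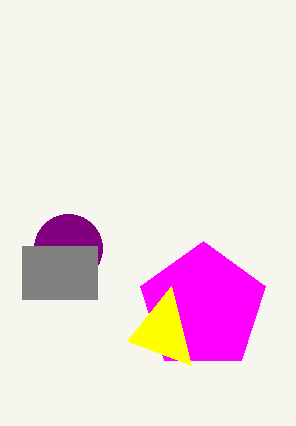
x_1 = 68; y_1 = 248; x_2 = 203; y_2 = 307; x0_3 = 127; y0_3 = 341; x0_4 = 22; y0_4 = 246; y1_4 = 299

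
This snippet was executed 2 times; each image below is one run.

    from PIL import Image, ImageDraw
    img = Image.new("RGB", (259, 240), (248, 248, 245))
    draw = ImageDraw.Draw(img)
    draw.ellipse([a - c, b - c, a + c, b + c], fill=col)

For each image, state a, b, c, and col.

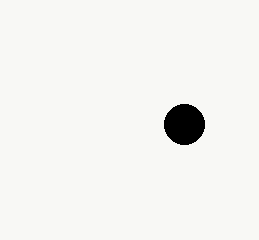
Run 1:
a = 184; b = 124; c = 20; col = 'black'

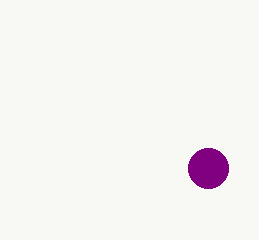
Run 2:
a = 208
b = 168
c = 20
col = 'purple'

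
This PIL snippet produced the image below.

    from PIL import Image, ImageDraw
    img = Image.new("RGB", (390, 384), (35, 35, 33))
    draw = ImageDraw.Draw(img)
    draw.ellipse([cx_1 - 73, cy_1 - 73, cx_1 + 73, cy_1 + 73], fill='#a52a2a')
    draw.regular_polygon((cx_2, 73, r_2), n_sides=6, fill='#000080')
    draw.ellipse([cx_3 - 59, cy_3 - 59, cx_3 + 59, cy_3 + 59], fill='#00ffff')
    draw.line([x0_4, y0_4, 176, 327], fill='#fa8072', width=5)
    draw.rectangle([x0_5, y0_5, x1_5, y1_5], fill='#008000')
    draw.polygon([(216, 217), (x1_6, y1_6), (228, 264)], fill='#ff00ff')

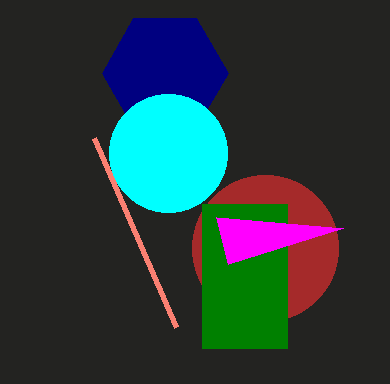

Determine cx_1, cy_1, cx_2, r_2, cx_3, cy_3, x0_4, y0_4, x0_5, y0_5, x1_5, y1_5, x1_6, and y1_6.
cx_1 = 265, cy_1 = 248, cx_2 = 165, r_2 = 63, cx_3 = 168, cy_3 = 153, x0_4 = 94, y0_4 = 138, x0_5 = 202, y0_5 = 204, x1_5 = 287, y1_5 = 348, x1_6 = 343, y1_6 = 228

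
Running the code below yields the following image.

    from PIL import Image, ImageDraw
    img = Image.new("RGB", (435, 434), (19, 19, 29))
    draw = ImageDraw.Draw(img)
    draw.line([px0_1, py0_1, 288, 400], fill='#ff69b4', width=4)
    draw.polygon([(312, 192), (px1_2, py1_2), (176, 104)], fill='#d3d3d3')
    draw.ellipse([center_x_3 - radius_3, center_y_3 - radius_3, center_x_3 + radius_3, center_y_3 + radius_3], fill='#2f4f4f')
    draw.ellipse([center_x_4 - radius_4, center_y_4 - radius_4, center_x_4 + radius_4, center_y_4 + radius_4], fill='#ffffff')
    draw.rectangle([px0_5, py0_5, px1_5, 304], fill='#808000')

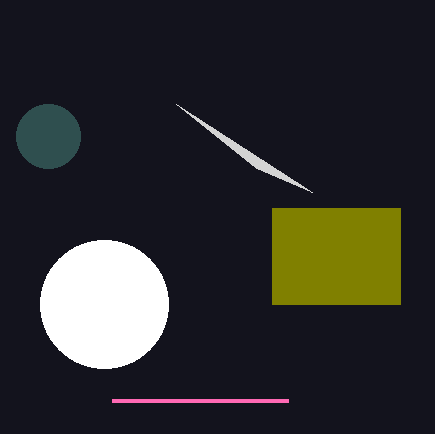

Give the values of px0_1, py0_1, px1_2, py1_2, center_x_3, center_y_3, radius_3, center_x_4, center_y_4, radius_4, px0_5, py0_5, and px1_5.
px0_1 = 112, py0_1 = 400, px1_2 = 256, py1_2 = 168, center_x_3 = 48, center_y_3 = 136, radius_3 = 32, center_x_4 = 104, center_y_4 = 304, radius_4 = 64, px0_5 = 272, py0_5 = 208, px1_5 = 400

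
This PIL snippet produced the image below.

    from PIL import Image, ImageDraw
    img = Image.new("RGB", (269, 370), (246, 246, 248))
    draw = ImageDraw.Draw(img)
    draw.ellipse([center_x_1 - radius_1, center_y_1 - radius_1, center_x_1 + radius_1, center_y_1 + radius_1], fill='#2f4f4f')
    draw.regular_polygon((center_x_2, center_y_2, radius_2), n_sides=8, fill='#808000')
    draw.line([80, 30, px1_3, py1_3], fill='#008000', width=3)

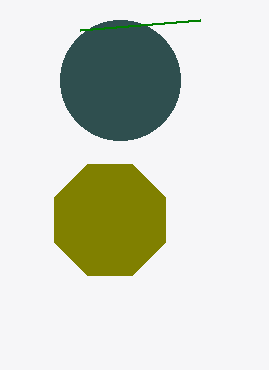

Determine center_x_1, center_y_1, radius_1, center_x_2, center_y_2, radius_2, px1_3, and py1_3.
center_x_1 = 120, center_y_1 = 80, radius_1 = 60, center_x_2 = 110, center_y_2 = 220, radius_2 = 60, px1_3 = 200, py1_3 = 20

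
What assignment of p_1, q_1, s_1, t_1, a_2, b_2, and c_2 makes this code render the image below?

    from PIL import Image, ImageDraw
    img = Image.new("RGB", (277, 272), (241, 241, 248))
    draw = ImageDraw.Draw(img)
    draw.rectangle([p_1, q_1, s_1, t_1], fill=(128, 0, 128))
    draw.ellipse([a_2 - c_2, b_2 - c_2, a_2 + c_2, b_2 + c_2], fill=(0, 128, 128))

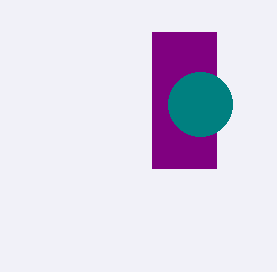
p_1 = 152; q_1 = 32; s_1 = 216; t_1 = 168; a_2 = 200; b_2 = 104; c_2 = 32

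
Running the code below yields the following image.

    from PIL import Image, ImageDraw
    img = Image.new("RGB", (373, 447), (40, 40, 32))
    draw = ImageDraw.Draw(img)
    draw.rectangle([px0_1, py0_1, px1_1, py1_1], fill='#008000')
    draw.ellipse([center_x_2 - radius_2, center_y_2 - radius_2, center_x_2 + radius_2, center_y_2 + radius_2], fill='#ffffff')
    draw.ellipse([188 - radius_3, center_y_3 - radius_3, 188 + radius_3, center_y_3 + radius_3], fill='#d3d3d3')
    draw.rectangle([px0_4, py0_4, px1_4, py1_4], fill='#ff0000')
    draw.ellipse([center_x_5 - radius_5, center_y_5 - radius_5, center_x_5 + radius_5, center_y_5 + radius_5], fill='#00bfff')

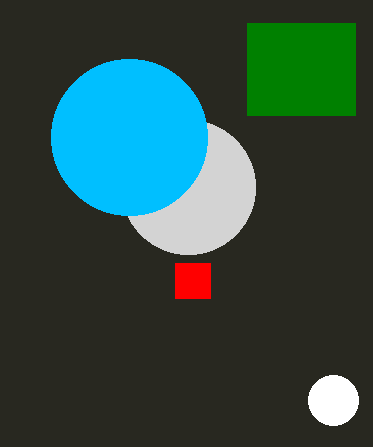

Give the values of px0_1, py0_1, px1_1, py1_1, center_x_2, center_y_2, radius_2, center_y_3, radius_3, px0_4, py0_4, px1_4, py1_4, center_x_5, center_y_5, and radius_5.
px0_1 = 247
py0_1 = 23
px1_1 = 355
py1_1 = 115
center_x_2 = 333
center_y_2 = 400
radius_2 = 25
center_y_3 = 187
radius_3 = 67
px0_4 = 175
py0_4 = 263
px1_4 = 210
py1_4 = 298
center_x_5 = 129
center_y_5 = 137
radius_5 = 78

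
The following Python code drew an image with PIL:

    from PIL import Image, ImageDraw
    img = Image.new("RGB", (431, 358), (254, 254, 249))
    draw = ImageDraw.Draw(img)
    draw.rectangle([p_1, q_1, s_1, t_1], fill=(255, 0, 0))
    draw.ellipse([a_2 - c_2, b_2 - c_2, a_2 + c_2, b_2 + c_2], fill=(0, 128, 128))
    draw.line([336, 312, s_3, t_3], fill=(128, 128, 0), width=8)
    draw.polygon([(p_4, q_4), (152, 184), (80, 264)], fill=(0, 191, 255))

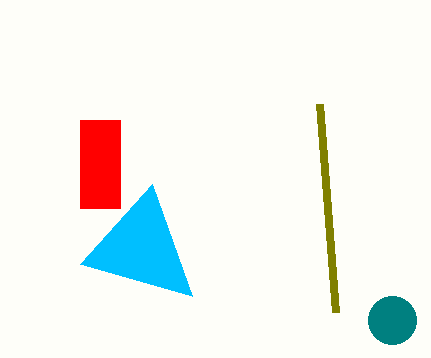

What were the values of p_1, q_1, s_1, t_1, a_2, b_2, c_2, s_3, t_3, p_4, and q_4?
p_1 = 80; q_1 = 120; s_1 = 120; t_1 = 208; a_2 = 392; b_2 = 320; c_2 = 24; s_3 = 320; t_3 = 104; p_4 = 192; q_4 = 296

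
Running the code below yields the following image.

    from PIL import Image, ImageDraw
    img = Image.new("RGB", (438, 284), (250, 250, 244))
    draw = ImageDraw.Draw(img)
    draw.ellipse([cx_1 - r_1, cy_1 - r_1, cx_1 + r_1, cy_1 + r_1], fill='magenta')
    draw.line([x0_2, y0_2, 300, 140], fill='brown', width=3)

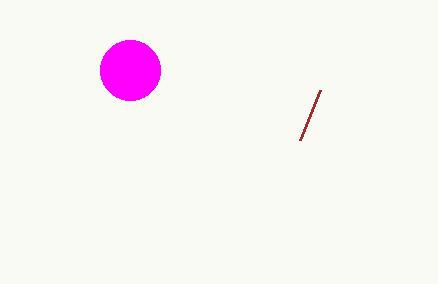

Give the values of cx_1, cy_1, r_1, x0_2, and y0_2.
cx_1 = 130
cy_1 = 70
r_1 = 30
x0_2 = 320
y0_2 = 90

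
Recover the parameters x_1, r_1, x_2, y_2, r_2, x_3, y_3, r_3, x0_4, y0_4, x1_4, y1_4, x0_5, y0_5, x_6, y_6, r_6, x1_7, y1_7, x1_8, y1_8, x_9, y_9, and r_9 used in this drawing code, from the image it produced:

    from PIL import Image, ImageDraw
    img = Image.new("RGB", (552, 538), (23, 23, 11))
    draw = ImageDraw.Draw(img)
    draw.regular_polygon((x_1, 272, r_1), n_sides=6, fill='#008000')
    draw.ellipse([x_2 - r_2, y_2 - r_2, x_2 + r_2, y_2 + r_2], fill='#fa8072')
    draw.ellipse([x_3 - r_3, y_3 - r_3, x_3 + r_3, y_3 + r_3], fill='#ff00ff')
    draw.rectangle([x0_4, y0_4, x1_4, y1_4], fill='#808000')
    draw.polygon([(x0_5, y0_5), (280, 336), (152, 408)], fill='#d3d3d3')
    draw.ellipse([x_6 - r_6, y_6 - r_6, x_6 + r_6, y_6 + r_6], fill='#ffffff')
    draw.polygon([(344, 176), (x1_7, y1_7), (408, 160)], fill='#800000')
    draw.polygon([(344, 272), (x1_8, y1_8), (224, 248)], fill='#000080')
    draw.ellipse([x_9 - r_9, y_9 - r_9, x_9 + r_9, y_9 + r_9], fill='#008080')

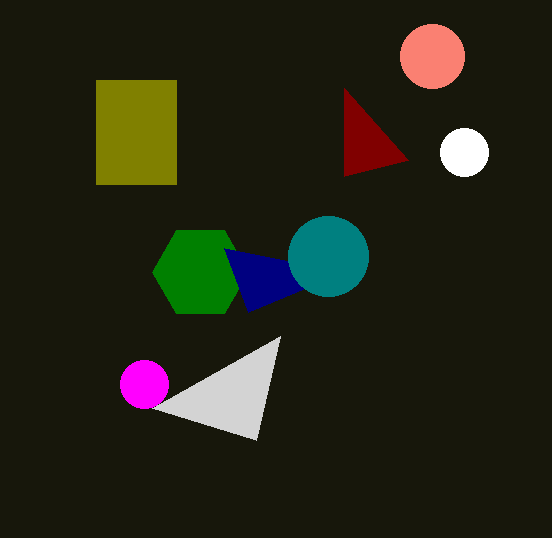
x_1 = 200; r_1 = 48; x_2 = 432; y_2 = 56; r_2 = 32; x_3 = 144; y_3 = 384; r_3 = 24; x0_4 = 96; y0_4 = 80; x1_4 = 176; y1_4 = 184; x0_5 = 256; y0_5 = 440; x_6 = 464; y_6 = 152; r_6 = 24; x1_7 = 344; y1_7 = 88; x1_8 = 248; y1_8 = 312; x_9 = 328; y_9 = 256; r_9 = 40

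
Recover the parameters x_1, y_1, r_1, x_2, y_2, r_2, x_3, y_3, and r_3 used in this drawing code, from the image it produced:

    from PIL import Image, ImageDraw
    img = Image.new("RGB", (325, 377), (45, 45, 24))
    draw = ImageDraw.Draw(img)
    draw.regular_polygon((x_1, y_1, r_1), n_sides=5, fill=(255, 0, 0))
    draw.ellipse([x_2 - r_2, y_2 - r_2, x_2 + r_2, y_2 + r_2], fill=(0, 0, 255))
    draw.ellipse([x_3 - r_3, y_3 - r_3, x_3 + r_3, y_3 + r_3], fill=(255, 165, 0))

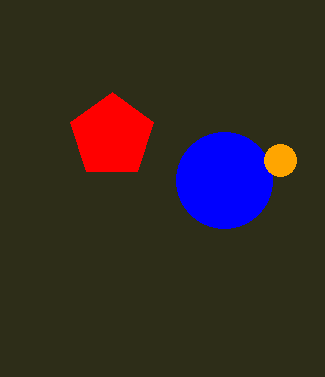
x_1 = 112; y_1 = 136; r_1 = 44; x_2 = 224; y_2 = 180; r_2 = 48; x_3 = 280; y_3 = 160; r_3 = 16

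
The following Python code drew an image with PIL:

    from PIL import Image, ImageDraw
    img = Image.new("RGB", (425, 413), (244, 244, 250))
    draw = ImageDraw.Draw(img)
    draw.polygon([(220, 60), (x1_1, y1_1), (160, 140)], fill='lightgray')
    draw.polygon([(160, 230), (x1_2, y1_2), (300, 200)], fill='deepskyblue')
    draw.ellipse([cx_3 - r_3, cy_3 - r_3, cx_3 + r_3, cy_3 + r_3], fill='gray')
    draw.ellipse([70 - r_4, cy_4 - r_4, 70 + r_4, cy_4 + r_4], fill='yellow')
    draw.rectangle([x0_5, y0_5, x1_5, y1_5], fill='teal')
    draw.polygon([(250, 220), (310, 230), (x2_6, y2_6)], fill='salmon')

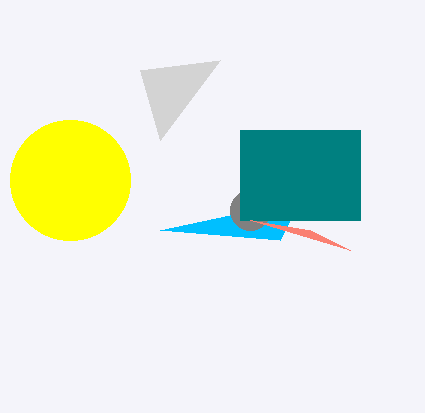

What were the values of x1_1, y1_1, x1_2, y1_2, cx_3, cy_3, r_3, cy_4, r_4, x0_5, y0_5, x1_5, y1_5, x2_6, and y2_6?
x1_1 = 140, y1_1 = 70, x1_2 = 280, y1_2 = 240, cx_3 = 250, cy_3 = 210, r_3 = 20, cy_4 = 180, r_4 = 60, x0_5 = 240, y0_5 = 130, x1_5 = 360, y1_5 = 220, x2_6 = 350, y2_6 = 250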